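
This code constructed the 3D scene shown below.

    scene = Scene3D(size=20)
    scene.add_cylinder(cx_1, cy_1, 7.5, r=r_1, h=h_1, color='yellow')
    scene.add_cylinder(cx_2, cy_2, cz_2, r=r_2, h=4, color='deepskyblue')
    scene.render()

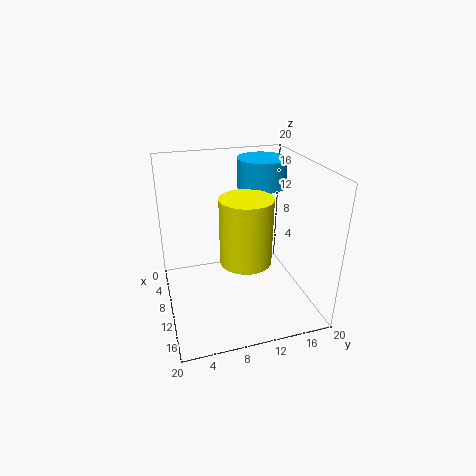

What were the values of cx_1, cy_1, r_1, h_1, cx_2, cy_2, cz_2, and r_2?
cx_1 = 12
cy_1 = 10.5
r_1 = 3.5
h_1 = 9
cx_2 = 6.5
cy_2 = 14.5
cz_2 = 16
r_2 = 3.5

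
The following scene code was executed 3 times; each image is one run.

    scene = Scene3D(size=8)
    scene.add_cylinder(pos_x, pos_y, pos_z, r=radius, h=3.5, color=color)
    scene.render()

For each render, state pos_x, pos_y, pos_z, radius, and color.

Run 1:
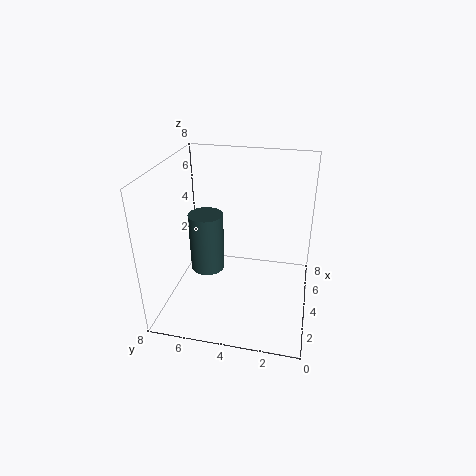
pos_x = 4.5; pos_y = 6; pos_z = 1.5; radius = 1; color = 'darkslategray'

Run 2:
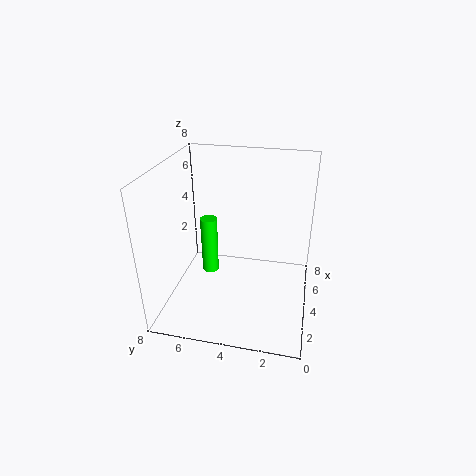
pos_x = 5; pos_y = 6; pos_z = 1; radius = 0.5; color = 'lime'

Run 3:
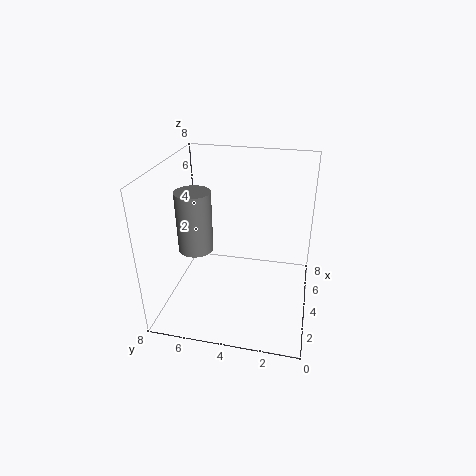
pos_x = 4; pos_y = 6.5; pos_z = 3; radius = 1; color = 'gray'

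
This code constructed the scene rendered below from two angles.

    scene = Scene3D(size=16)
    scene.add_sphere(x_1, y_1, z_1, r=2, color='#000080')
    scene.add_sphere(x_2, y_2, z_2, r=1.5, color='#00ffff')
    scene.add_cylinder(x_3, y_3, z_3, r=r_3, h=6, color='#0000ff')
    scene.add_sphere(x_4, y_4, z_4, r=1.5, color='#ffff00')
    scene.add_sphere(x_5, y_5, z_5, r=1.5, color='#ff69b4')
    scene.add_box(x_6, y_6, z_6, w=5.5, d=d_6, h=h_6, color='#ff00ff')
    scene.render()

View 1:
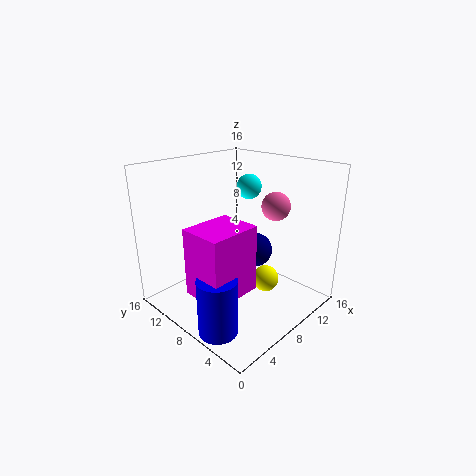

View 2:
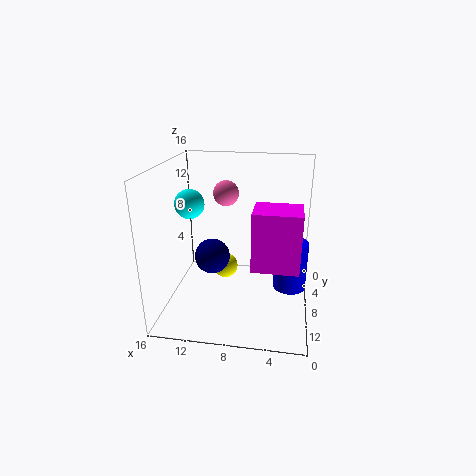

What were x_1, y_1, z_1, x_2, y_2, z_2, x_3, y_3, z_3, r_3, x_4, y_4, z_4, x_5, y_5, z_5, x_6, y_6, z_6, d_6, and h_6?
x_1 = 11; y_1 = 8; z_1 = 5.5; x_2 = 12.5; y_2 = 10.5; z_2 = 12.5; x_3 = 2; y_3 = 5; z_3 = 0.5; r_3 = 2; x_4 = 10; y_4 = 5.5; z_4 = 3; x_5 = 10; y_5 = 4.5; z_5 = 12; x_6 = 1; y_6 = 4; z_6 = 4; d_6 = 4.5; h_6 = 7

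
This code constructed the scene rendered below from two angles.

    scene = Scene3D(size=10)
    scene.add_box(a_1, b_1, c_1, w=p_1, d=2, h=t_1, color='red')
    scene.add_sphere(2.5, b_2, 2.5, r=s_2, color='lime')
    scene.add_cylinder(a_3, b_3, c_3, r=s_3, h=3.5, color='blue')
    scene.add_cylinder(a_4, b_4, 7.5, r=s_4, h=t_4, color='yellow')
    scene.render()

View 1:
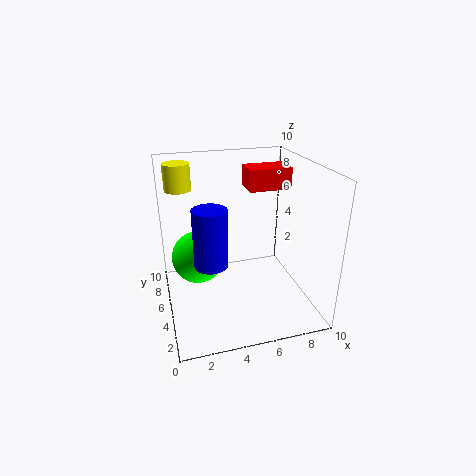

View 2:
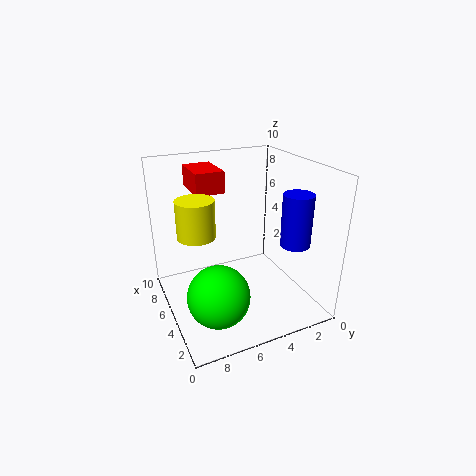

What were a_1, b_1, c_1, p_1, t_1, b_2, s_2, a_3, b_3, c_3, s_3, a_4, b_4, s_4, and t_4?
a_1 = 6
b_1 = 5.5
c_1 = 8
p_1 = 3
t_1 = 1.5
b_2 = 7.5
s_2 = 2
a_3 = 2.5
b_3 = 2
c_3 = 5
s_3 = 1
a_4 = 1.5
b_4 = 9
s_4 = 1
t_4 = 2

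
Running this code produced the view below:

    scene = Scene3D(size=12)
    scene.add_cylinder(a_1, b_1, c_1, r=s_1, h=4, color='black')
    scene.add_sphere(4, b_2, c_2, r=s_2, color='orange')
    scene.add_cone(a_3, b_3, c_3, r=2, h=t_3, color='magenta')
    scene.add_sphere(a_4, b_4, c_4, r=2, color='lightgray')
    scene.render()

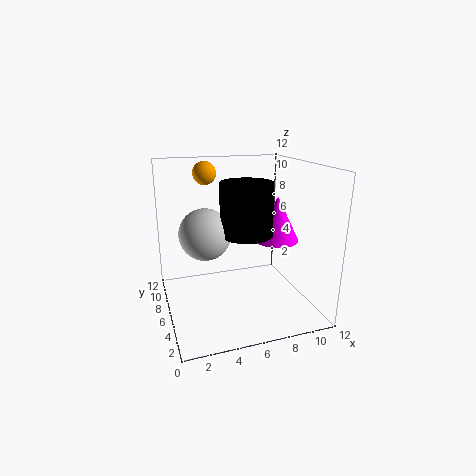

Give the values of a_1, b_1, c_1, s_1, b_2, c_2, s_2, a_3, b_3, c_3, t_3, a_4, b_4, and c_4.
a_1 = 6, b_1 = 4, c_1 = 7, s_1 = 2, b_2 = 9, c_2 = 11, s_2 = 1, a_3 = 10, b_3 = 7, c_3 = 5, t_3 = 4, a_4 = 3, b_4 = 5, c_4 = 7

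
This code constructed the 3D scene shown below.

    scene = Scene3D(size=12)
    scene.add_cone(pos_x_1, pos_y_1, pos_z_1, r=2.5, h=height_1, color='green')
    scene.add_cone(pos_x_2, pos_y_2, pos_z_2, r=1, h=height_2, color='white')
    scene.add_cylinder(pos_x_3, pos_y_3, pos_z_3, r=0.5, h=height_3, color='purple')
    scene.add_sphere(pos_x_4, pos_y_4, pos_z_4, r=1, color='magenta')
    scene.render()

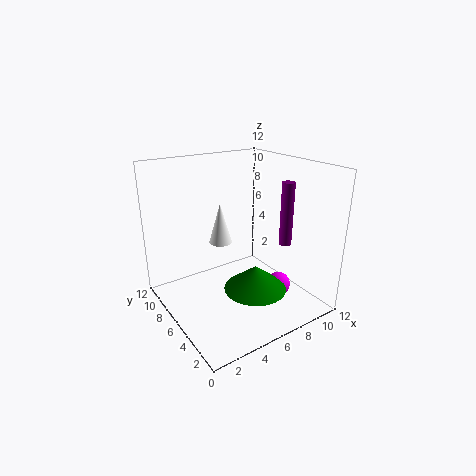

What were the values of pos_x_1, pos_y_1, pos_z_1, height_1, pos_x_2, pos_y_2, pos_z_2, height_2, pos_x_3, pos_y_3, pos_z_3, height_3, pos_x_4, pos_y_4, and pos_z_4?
pos_x_1 = 6
pos_y_1 = 3.5
pos_z_1 = 2.5
height_1 = 2
pos_x_2 = 5.5
pos_y_2 = 8
pos_z_2 = 5
height_2 = 3.5
pos_x_3 = 8.5
pos_y_3 = 3
pos_z_3 = 6
height_3 = 5
pos_x_4 = 8.5
pos_y_4 = 3.5
pos_z_4 = 2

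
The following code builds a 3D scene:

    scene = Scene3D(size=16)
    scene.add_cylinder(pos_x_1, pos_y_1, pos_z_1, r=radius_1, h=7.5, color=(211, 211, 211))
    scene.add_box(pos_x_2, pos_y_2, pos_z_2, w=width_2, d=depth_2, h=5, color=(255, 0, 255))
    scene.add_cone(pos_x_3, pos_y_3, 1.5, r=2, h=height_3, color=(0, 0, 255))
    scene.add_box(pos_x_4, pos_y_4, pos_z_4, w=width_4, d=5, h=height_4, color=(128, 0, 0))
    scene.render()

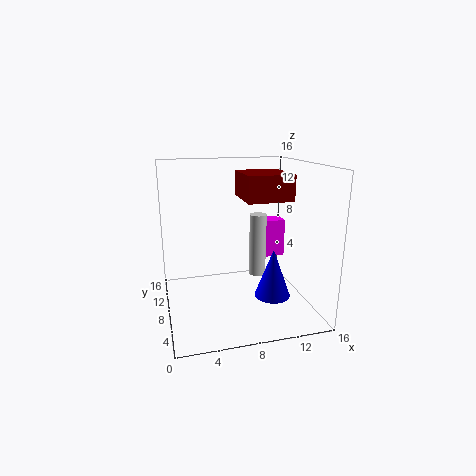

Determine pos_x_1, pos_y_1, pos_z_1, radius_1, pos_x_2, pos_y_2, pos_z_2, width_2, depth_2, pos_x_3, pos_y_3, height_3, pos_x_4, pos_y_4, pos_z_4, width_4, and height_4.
pos_x_1 = 11, pos_y_1 = 10, pos_z_1 = 2.5, radius_1 = 1, pos_x_2 = 13.5, pos_y_2 = 13.5, pos_z_2 = 3, width_2 = 2.5, depth_2 = 2.5, pos_x_3 = 11.5, pos_y_3 = 6, height_3 = 5.5, pos_x_4 = 7.5, pos_y_4 = 2.5, pos_z_4 = 13, width_4 = 4.5, height_4 = 2.5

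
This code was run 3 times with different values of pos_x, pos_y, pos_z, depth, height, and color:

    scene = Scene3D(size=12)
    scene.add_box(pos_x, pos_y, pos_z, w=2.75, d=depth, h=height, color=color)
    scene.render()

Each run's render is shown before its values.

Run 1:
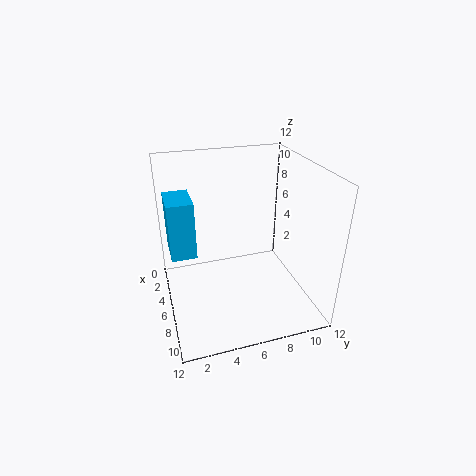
pos_x = 6.75
pos_y = 0.25
pos_z = 7
depth = 1.75
height = 4
color = 'deepskyblue'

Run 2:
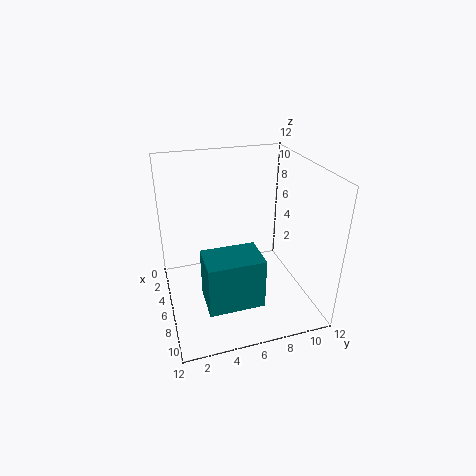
pos_x = 9
pos_y = 2.25
pos_z = 3.5
depth = 4
height = 3.75
color = 'teal'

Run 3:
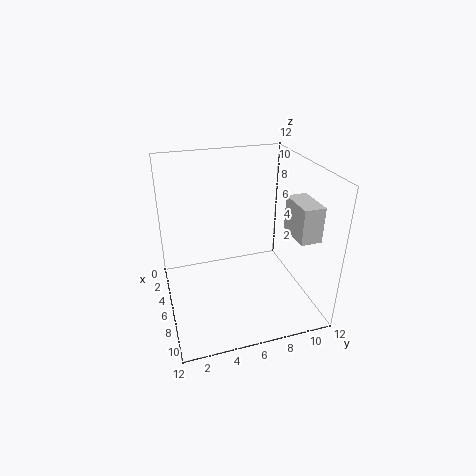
pos_x = 9.25
pos_y = 8.5
pos_z = 8.25
depth = 1.5
height = 2.5
color = 'lightgray'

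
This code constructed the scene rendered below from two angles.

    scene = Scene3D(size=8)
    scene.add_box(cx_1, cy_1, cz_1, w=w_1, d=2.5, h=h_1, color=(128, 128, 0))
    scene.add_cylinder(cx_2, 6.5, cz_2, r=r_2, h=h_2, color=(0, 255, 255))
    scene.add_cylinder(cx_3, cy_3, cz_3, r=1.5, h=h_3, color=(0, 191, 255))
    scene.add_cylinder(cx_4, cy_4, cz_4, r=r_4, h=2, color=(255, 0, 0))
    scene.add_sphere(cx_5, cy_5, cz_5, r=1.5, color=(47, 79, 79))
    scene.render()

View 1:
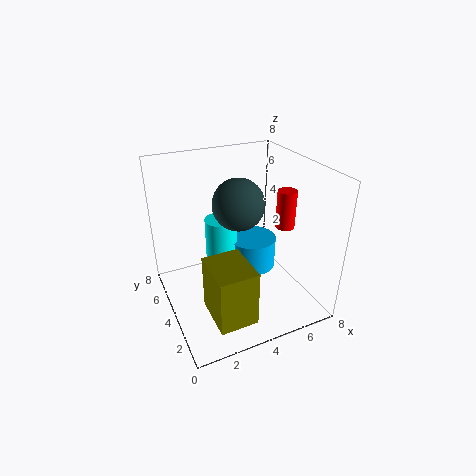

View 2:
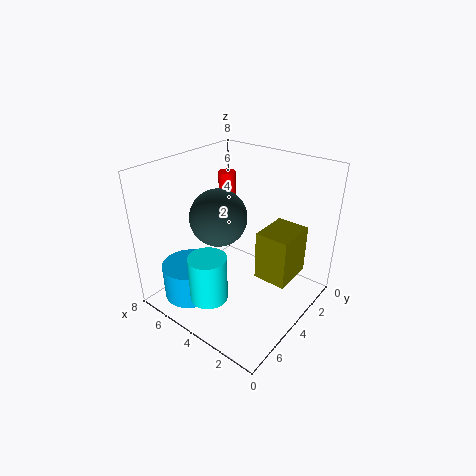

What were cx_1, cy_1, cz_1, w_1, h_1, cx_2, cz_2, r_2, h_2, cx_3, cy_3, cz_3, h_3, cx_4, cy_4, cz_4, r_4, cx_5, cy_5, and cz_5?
cx_1 = 1.5, cy_1 = 0.5, cz_1 = 1, w_1 = 2, h_1 = 3, cx_2 = 4, cz_2 = 1.5, r_2 = 1, h_2 = 2.5, cx_3 = 6, cy_3 = 6, cz_3 = 0.5, h_3 = 2, cx_4 = 6, cy_4 = 2.5, cz_4 = 5, r_4 = 0.5, cx_5 = 4.5, cy_5 = 5, cz_5 = 5.5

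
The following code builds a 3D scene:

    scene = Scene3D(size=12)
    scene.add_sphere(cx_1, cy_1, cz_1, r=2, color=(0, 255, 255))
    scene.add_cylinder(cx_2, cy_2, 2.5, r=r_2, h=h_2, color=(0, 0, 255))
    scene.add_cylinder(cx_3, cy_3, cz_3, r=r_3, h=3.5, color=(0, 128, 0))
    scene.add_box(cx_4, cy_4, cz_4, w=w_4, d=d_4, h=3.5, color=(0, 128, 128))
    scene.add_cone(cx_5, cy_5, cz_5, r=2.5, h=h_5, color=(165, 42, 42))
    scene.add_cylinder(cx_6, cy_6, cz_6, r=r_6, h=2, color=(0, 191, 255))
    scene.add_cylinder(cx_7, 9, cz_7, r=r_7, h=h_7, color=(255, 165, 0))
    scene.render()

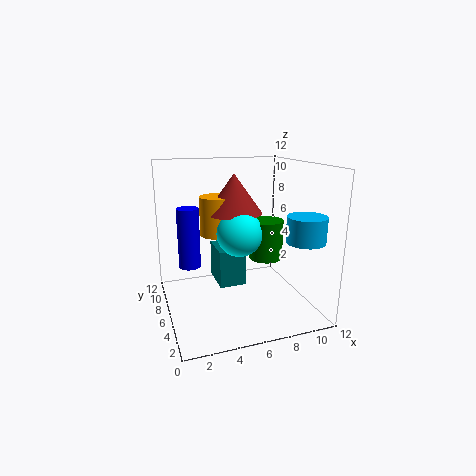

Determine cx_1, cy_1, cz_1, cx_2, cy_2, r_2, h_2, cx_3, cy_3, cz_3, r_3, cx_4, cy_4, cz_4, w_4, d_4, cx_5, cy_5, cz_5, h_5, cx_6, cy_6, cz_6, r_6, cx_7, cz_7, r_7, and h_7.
cx_1 = 6.5; cy_1 = 7; cz_1 = 6; cx_2 = 2.5; cy_2 = 9.5; r_2 = 1; h_2 = 5.5; cx_3 = 9; cy_3 = 7; cz_3 = 3.5; r_3 = 1.5; cx_4 = 5; cy_4 = 8; cz_4 = 0.5; w_4 = 2.5; d_4 = 3.5; cx_5 = 6.5; cy_5 = 8.5; cz_5 = 7.5; h_5 = 3.5; cx_6 = 10; cy_6 = 2; cz_6 = 6.5; r_6 = 1.5; cx_7 = 5; cz_7 = 5.5; r_7 = 1.5; h_7 = 3.5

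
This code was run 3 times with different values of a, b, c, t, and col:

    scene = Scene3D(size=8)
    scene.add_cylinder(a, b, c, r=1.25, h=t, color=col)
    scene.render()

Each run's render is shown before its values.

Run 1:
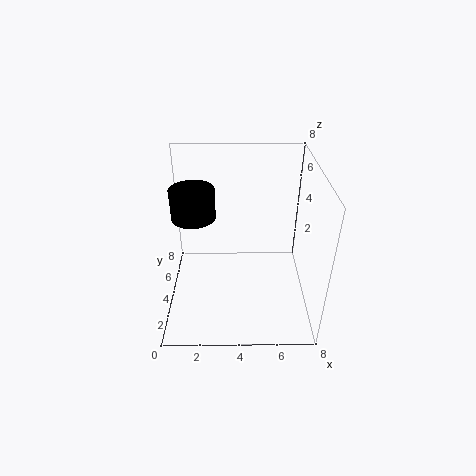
a = 1.5; b = 5; c = 4.75; t = 1.75; col = 'black'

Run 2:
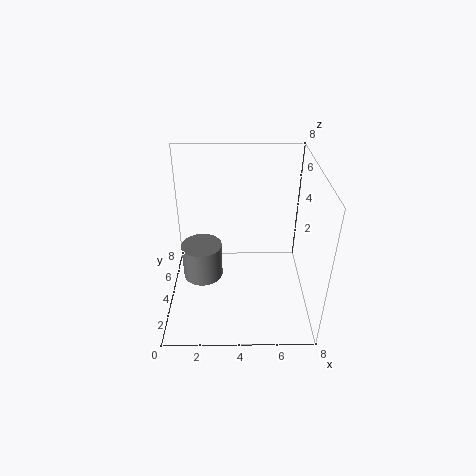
a = 1.75; b = 5.5; c = 0.25; t = 2.25; col = 'gray'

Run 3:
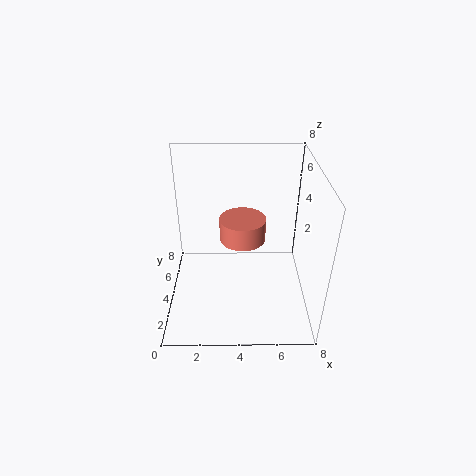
a = 4.25; b = 4; c = 4; t = 1.25; col = 'salmon'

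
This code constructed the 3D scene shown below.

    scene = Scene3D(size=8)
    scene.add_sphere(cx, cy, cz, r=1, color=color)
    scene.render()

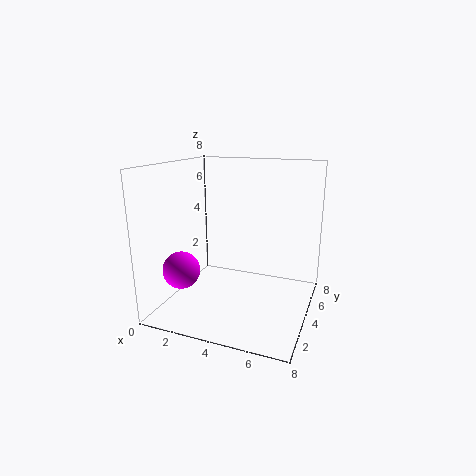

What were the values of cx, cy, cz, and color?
cx = 1.5
cy = 2
cz = 2.5
color = 'magenta'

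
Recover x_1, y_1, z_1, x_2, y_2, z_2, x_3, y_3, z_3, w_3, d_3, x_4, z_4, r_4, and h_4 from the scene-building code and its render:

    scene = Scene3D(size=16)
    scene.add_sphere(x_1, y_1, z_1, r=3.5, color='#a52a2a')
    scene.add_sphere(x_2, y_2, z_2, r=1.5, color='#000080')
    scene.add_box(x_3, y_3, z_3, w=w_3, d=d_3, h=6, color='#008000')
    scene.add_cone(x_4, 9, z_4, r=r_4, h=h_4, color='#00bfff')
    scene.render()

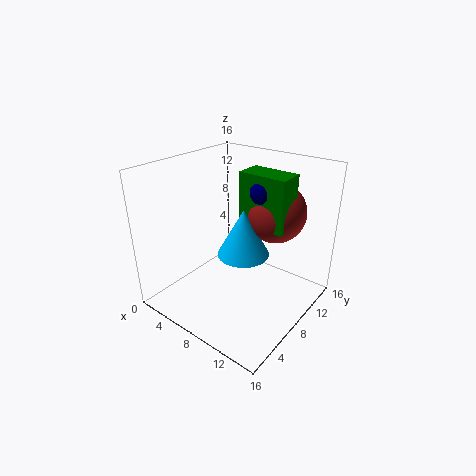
x_1 = 10; y_1 = 12.5; z_1 = 10; x_2 = 9.5; y_2 = 10.5; z_2 = 13; x_3 = 7; y_3 = 9.5; z_3 = 9; w_3 = 5.5; d_3 = 3; x_4 = 8; z_4 = 5.5; r_4 = 3; h_4 = 5.5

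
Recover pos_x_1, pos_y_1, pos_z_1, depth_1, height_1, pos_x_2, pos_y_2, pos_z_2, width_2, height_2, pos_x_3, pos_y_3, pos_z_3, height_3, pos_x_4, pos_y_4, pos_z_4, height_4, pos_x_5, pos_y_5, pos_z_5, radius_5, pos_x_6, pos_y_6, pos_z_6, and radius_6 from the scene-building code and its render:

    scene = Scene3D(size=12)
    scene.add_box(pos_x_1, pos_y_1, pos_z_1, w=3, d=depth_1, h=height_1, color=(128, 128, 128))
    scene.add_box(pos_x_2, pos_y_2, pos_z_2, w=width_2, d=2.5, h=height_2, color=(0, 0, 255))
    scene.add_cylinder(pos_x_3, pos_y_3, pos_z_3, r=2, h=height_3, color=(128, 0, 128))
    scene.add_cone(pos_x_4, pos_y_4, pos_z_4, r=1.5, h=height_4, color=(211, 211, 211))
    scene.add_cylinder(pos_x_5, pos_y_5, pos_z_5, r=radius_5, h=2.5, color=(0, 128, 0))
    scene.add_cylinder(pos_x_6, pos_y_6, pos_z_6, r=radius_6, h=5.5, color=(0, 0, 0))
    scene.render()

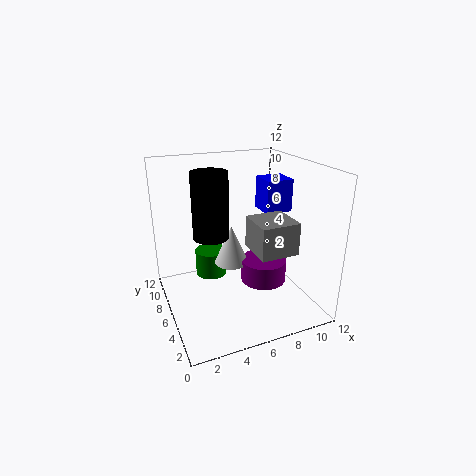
pos_x_1 = 6, pos_y_1 = 1.5, pos_z_1 = 6, depth_1 = 3, height_1 = 2.5, pos_x_2 = 9.5, pos_y_2 = 7.5, pos_z_2 = 7, width_2 = 2.5, height_2 = 3, pos_x_3 = 8.5, pos_y_3 = 6, pos_z_3 = 1.5, height_3 = 2, pos_x_4 = 6, pos_y_4 = 7.5, pos_z_4 = 3, height_4 = 3.5, pos_x_5 = 5, pos_y_5 = 10.5, pos_z_5 = 0.5, radius_5 = 1.5, pos_x_6 = 4, pos_y_6 = 7, pos_z_6 = 6, radius_6 = 1.5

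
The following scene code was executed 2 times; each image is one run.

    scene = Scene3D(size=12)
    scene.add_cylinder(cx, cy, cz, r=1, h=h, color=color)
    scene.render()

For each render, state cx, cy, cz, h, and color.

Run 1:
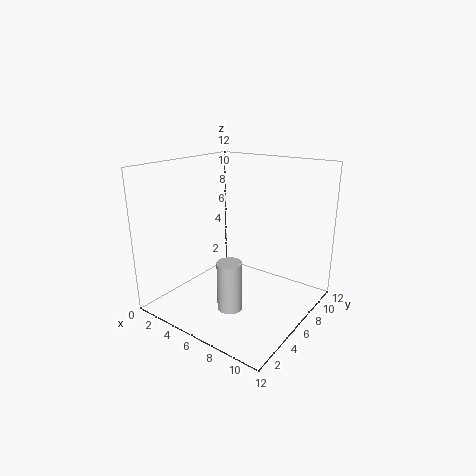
cx = 7; cy = 3.5; cz = 1; h = 4; color = 'lightgray'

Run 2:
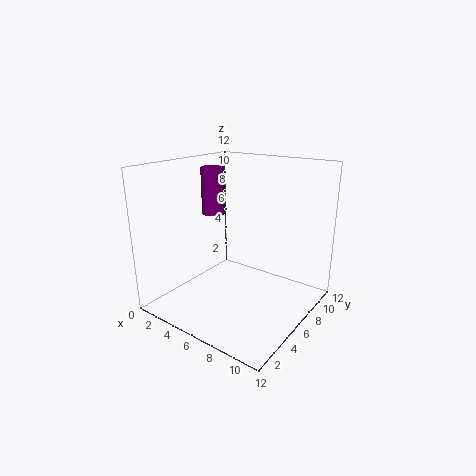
cx = 3; cy = 6.5; cz = 7.5; h = 4; color = 'purple'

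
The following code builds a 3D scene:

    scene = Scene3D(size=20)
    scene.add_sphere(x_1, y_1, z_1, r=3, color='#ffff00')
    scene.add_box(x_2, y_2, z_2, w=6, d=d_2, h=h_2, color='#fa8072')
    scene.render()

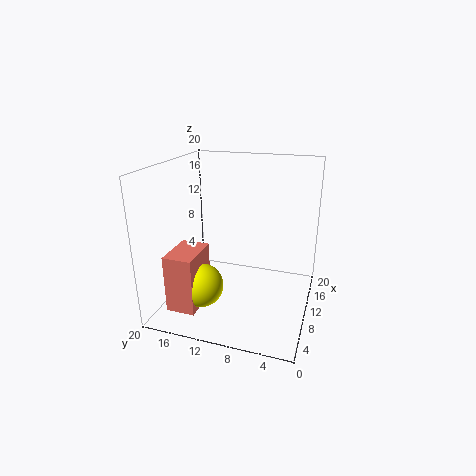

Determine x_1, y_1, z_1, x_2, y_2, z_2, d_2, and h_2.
x_1 = 6; y_1 = 14; z_1 = 4; x_2 = 3; y_2 = 14; z_2 = 1; d_2 = 4; h_2 = 8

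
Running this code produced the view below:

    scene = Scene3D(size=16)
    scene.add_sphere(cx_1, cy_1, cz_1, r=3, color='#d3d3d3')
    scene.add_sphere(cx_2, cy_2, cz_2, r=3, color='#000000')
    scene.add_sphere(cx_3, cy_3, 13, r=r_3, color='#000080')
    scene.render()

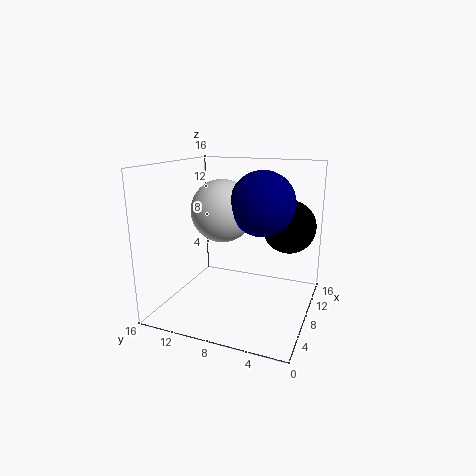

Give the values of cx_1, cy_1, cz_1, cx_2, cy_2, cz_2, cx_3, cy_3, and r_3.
cx_1 = 4, cy_1 = 8, cz_1 = 12, cx_2 = 11, cy_2 = 3, cz_2 = 9, cx_3 = 4, cy_3 = 4, r_3 = 3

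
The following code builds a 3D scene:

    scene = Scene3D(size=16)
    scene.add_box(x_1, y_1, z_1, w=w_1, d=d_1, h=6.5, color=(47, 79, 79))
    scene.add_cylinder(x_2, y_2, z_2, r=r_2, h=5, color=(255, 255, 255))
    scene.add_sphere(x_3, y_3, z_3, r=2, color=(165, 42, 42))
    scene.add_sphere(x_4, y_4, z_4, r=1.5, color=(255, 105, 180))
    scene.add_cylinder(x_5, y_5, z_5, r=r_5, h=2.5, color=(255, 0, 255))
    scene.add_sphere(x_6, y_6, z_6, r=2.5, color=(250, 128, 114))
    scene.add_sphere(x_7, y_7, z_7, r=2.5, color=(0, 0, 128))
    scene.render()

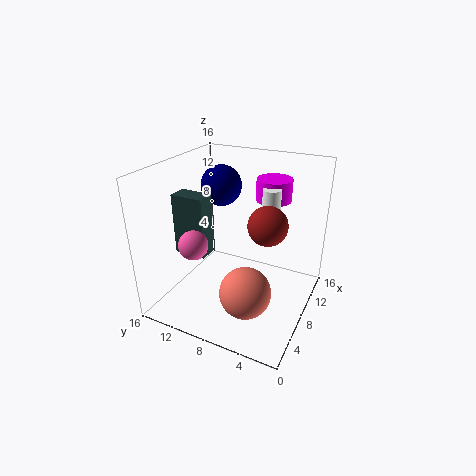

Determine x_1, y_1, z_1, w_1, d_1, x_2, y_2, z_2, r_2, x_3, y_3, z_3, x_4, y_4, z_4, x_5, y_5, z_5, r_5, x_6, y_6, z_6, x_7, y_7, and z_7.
x_1 = 4; y_1 = 10; z_1 = 7; w_1 = 2; d_1 = 3.5; x_2 = 10; y_2 = 5; z_2 = 8.5; r_2 = 1; x_3 = 6.5; y_3 = 4; z_3 = 11; x_4 = 3; y_4 = 10.5; z_4 = 9; x_5 = 12; y_5 = 5.5; z_5 = 11.5; r_5 = 2; x_6 = 2.5; y_6 = 4.5; z_6 = 5.5; x_7 = 12.5; y_7 = 12.5; z_7 = 12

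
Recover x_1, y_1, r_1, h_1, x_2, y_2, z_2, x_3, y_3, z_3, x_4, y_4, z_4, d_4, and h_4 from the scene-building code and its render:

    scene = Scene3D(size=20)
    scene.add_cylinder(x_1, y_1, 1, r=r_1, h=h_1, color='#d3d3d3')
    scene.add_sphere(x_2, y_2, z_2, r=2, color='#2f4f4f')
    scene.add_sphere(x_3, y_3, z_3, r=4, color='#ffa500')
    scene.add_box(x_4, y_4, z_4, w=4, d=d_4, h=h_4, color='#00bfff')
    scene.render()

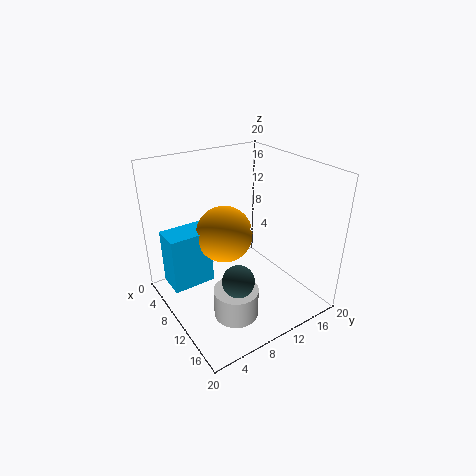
x_1 = 14; y_1 = 7; r_1 = 3; h_1 = 4; x_2 = 16; y_2 = 6; z_2 = 8; x_3 = 8; y_3 = 9; z_3 = 10; x_4 = 4; y_4 = 1; z_4 = 3; d_4 = 6; h_4 = 8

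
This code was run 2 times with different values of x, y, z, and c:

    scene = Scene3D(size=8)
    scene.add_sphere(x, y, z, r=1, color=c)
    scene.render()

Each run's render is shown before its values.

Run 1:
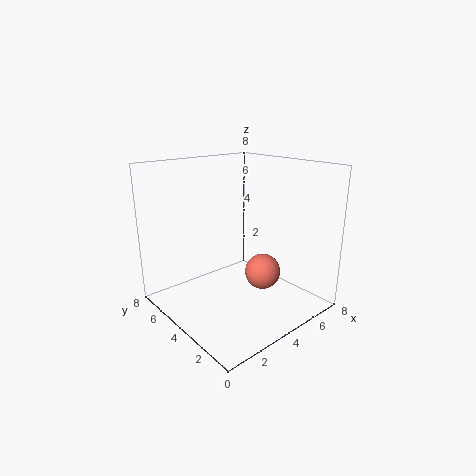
x = 5; y = 3; z = 2; c = 'salmon'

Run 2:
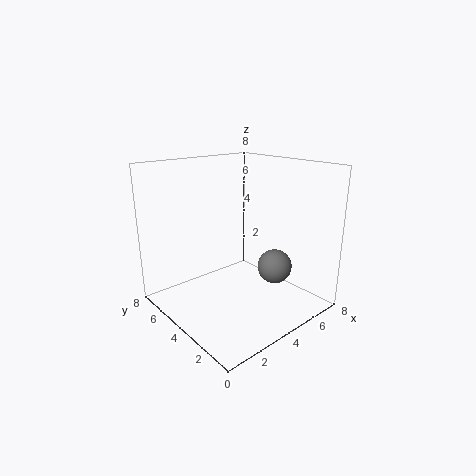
x = 6; y = 3; z = 2; c = 'gray'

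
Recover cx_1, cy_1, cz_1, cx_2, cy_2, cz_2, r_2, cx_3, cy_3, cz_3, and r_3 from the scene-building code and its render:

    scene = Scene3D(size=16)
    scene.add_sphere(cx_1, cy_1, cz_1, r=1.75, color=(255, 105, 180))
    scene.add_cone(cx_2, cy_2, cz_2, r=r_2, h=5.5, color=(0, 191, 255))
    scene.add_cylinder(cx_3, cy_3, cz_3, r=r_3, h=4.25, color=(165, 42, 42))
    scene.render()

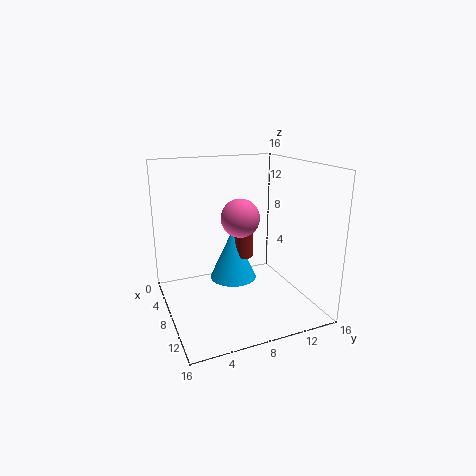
cx_1 = 13.25, cy_1 = 6, cz_1 = 12, cx_2 = 9, cy_2 = 7, cz_2 = 4, r_2 = 2.5, cx_3 = 9.5, cy_3 = 8, cz_3 = 6.5, r_3 = 1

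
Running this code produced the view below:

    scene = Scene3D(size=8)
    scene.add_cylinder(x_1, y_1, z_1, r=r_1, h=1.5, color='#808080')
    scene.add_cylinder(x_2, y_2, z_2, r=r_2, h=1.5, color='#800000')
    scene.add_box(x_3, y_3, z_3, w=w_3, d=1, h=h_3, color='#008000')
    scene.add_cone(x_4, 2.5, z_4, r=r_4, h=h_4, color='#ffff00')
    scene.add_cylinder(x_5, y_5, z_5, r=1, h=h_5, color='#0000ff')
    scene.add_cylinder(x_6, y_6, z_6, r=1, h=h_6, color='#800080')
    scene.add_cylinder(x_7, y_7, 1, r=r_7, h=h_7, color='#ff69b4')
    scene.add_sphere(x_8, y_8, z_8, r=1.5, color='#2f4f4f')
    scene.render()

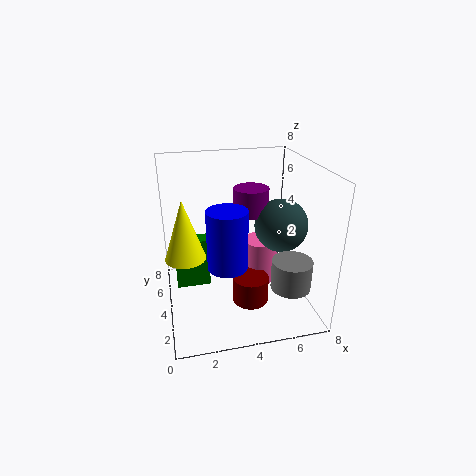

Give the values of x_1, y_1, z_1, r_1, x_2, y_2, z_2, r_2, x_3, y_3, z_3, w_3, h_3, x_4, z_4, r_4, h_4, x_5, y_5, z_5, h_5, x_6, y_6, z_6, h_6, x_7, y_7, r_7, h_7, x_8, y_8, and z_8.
x_1 = 6
y_1 = 1
z_1 = 2.5
r_1 = 1
x_2 = 4.5
y_2 = 3
z_2 = 0.5
r_2 = 1
x_3 = 0.5
y_3 = 5
z_3 = 0.5
w_3 = 2
h_3 = 3
x_4 = 1
z_4 = 4
r_4 = 1
h_4 = 3
x_5 = 3
y_5 = 2
z_5 = 3.5
h_5 = 3
x_6 = 5
y_6 = 5
z_6 = 5
h_6 = 1.5
x_7 = 5.5
y_7 = 4.5
r_7 = 1
h_7 = 2.5
x_8 = 6.5
y_8 = 4
z_8 = 4.5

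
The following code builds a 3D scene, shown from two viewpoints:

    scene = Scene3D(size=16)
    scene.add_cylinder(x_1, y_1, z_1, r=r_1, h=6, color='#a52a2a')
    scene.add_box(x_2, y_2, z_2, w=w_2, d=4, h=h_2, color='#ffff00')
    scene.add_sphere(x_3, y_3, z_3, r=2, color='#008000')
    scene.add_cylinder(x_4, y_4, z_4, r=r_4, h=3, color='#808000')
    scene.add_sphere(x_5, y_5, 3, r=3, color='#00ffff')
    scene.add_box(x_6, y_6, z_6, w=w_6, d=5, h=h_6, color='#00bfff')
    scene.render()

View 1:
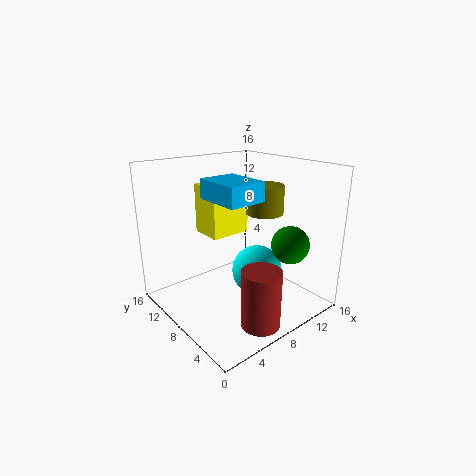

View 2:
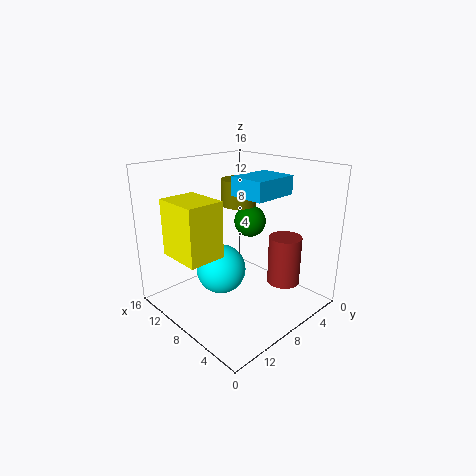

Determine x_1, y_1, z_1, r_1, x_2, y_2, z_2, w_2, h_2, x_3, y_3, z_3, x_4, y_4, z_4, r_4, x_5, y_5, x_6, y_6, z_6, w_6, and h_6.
x_1 = 6
y_1 = 2
z_1 = 1
r_1 = 2
x_2 = 7
y_2 = 11
z_2 = 7
w_2 = 5
h_2 = 6
x_3 = 11
y_3 = 3
z_3 = 8
x_4 = 10
y_4 = 6
z_4 = 11
r_4 = 2
x_5 = 11
y_5 = 8
x_6 = 4
y_6 = 4
z_6 = 13
w_6 = 4
h_6 = 2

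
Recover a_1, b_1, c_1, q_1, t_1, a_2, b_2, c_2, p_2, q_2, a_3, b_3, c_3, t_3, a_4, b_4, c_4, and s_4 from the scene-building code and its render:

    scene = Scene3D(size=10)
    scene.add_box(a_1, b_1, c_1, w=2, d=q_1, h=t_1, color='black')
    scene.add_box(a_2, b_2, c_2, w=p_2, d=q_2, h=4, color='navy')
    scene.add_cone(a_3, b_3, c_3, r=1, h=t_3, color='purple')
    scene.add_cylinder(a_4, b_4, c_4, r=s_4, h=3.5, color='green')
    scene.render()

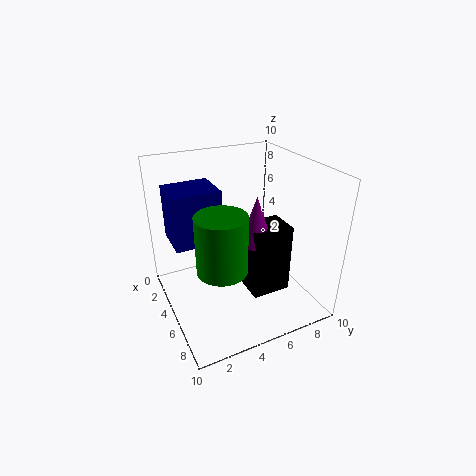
a_1 = 6.5; b_1 = 4.5; c_1 = 2.5; q_1 = 2.5; t_1 = 4.5; a_2 = 0.5; b_2 = 1; c_2 = 4; p_2 = 3; q_2 = 3.5; a_3 = 7.5; b_3 = 5; c_3 = 6; t_3 = 3; a_4 = 8; b_4 = 2.5; c_4 = 5; s_4 = 1.5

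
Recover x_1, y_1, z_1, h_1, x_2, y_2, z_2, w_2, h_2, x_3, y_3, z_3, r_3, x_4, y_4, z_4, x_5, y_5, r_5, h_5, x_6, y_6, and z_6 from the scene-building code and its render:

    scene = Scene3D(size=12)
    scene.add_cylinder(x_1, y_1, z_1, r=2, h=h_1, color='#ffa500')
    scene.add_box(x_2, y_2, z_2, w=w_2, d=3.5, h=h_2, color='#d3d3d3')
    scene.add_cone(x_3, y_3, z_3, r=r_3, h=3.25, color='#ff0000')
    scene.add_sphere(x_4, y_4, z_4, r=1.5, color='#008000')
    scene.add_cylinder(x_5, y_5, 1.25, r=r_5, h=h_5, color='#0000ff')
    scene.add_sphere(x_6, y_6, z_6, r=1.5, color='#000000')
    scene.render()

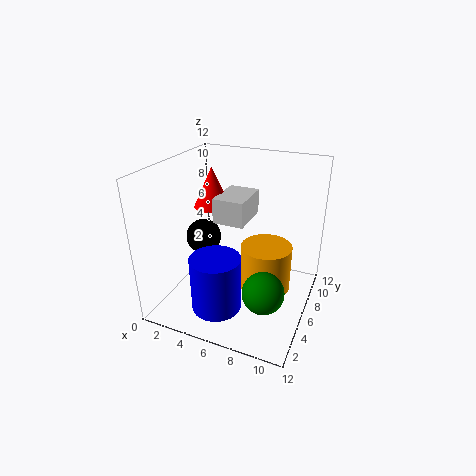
x_1 = 8.75; y_1 = 5.25; z_1 = 2.5; h_1 = 3.75; x_2 = 4.5; y_2 = 4.5; z_2 = 7.75; w_2 = 2.5; h_2 = 2; x_3 = 3.75; y_3 = 6; z_3 = 8.5; r_3 = 1.5; x_4 = 9.75; y_4 = 1.75; z_4 = 4.5; x_5 = 5.5; y_5 = 2.75; r_5 = 2; h_5 = 4.5; x_6 = 2.75; y_6 = 6; z_6 = 5.5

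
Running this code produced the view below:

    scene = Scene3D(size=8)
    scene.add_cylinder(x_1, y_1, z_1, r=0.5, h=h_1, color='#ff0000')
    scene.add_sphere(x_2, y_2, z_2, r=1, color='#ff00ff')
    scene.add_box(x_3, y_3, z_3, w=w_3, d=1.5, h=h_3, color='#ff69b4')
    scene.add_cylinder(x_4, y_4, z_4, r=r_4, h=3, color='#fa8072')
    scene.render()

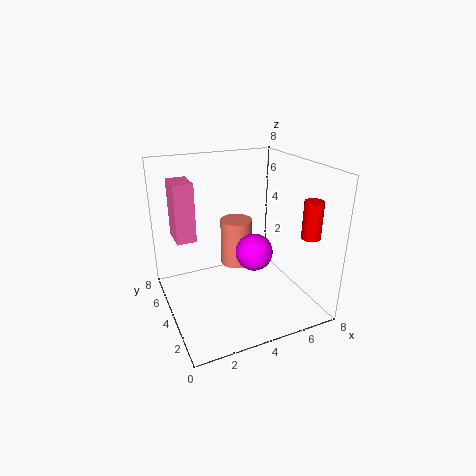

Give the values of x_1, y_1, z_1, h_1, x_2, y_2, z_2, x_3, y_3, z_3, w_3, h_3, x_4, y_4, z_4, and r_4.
x_1 = 7, y_1 = 1.5, z_1 = 4.5, h_1 = 2, x_2 = 4.5, y_2 = 3, z_2 = 3.5, x_3 = 0.5, y_3 = 3.5, z_3 = 4.5, w_3 = 1, h_3 = 3, x_4 = 5, y_4 = 6.5, z_4 = 1, r_4 = 1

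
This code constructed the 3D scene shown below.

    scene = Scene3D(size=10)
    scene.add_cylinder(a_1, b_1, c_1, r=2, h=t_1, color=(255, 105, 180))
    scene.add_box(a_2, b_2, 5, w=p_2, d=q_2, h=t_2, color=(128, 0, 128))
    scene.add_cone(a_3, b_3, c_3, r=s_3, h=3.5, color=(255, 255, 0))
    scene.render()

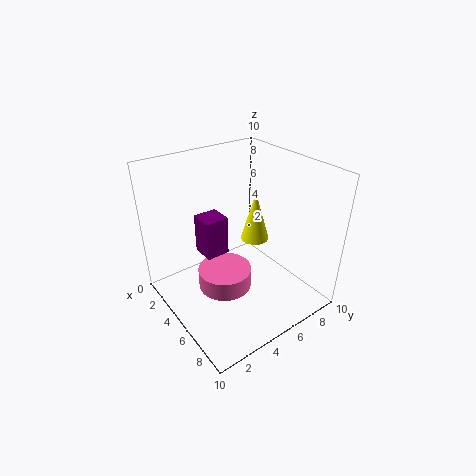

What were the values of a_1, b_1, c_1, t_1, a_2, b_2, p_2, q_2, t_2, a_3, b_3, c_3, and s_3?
a_1 = 4; b_1 = 4.5; c_1 = 0.5; t_1 = 1.5; a_2 = 4.5; b_2 = 2; p_2 = 1.5; q_2 = 1.5; t_2 = 2.5; a_3 = 5; b_3 = 6.5; c_3 = 4.5; s_3 = 1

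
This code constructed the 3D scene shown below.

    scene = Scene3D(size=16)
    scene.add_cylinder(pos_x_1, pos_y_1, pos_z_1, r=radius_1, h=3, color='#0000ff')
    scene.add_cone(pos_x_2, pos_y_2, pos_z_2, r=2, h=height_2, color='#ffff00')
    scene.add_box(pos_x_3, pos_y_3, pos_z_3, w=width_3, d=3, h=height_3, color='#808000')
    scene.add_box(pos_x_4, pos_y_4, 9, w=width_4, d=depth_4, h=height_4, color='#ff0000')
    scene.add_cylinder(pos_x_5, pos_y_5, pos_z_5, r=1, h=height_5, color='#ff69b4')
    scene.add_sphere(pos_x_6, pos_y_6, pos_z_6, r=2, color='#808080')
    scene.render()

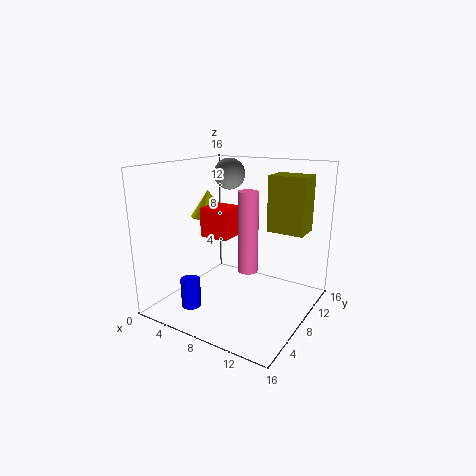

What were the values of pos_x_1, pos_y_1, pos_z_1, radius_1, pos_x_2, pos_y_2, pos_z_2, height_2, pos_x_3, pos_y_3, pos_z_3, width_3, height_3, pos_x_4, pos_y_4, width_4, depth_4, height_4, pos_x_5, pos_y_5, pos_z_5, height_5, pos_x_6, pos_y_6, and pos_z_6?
pos_x_1 = 6
pos_y_1 = 2
pos_z_1 = 2
radius_1 = 1
pos_x_2 = 4
pos_y_2 = 8
pos_z_2 = 10
height_2 = 3
pos_x_3 = 11
pos_y_3 = 9
pos_z_3 = 9
width_3 = 4
height_3 = 6
pos_x_4 = 6
pos_y_4 = 4
width_4 = 3
depth_4 = 3
height_4 = 3
pos_x_5 = 11
pos_y_5 = 5
pos_z_5 = 6
height_5 = 8
pos_x_6 = 3
pos_y_6 = 14
pos_z_6 = 14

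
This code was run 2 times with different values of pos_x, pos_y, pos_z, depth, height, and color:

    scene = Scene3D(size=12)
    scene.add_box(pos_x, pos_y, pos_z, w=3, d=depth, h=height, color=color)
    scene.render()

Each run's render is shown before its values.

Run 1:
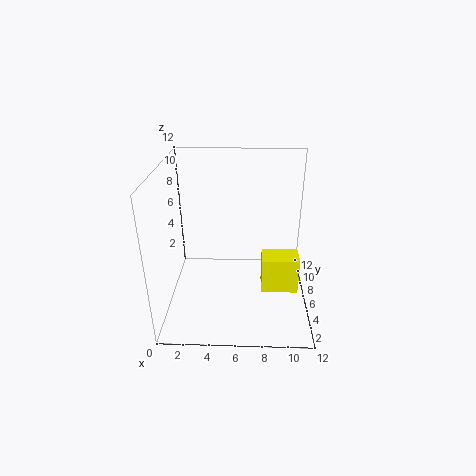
pos_x = 8, pos_y = 4, pos_z = 2, depth = 2, height = 3, color = 'yellow'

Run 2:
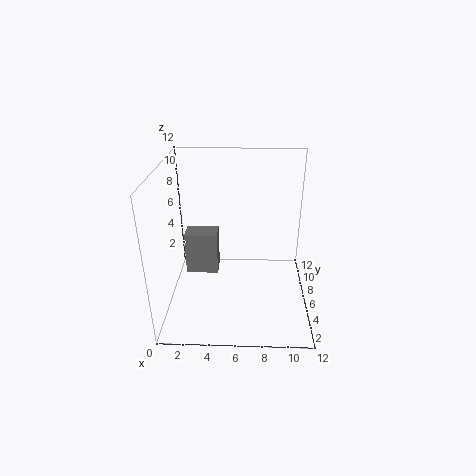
pos_x = 1, pos_y = 8, pos_z = 1, depth = 2, height = 4, color = 'gray'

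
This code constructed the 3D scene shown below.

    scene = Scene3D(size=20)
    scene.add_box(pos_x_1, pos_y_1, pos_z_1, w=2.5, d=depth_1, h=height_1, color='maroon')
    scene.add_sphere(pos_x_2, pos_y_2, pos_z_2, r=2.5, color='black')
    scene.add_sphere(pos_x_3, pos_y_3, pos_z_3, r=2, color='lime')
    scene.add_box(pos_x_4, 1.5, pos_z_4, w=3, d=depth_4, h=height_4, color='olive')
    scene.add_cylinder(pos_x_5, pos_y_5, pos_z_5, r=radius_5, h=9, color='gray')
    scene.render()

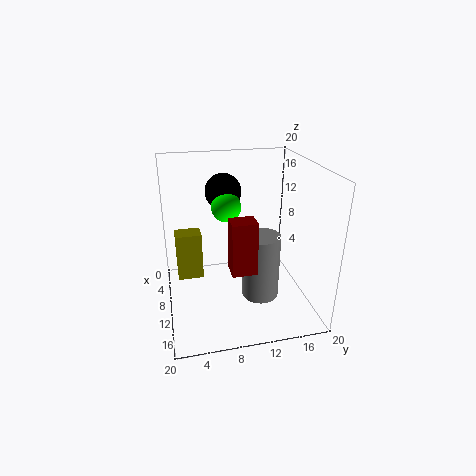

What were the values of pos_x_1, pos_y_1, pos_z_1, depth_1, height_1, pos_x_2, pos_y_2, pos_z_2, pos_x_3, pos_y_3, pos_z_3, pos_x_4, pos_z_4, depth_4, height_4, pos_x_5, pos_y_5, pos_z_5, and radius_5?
pos_x_1 = 15.5; pos_y_1 = 7.5; pos_z_1 = 9; depth_1 = 3; height_1 = 6.5; pos_x_2 = 7.5; pos_y_2 = 8.5; pos_z_2 = 16; pos_x_3 = 9.5; pos_y_3 = 8.5; pos_z_3 = 14.5; pos_x_4 = 2; pos_z_4 = 1; depth_4 = 4; height_4 = 7.5; pos_x_5 = 13; pos_y_5 = 12.5; pos_z_5 = 2.5; radius_5 = 2.5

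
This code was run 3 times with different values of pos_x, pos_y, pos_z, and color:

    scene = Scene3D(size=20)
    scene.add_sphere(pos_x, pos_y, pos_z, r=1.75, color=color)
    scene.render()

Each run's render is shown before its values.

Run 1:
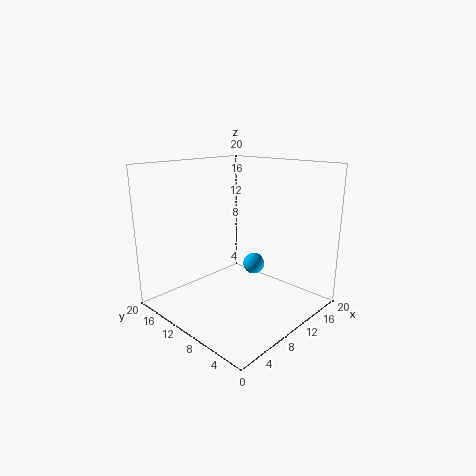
pos_x = 17.25, pos_y = 13.25, pos_z = 3, color = 'deepskyblue'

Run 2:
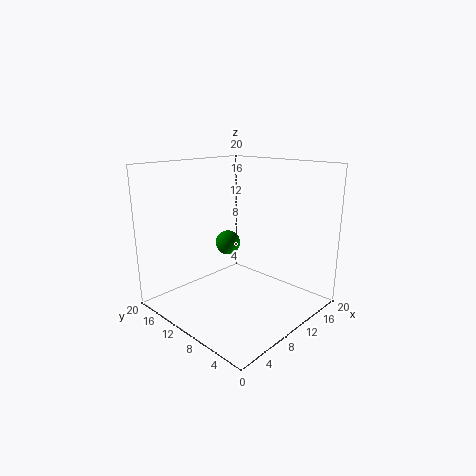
pos_x = 10.25, pos_y = 12.25, pos_z = 8.75, color = 'green'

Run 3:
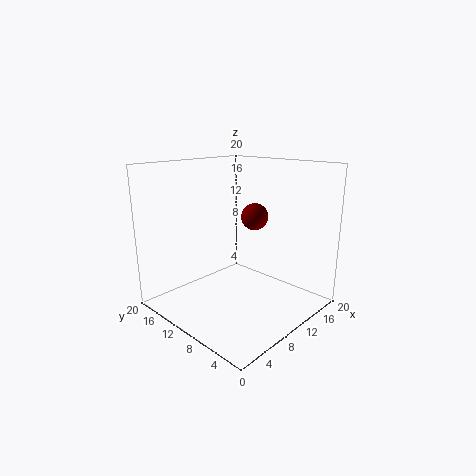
pos_x = 10.25, pos_y = 7.25, pos_z = 13.5, color = 'maroon'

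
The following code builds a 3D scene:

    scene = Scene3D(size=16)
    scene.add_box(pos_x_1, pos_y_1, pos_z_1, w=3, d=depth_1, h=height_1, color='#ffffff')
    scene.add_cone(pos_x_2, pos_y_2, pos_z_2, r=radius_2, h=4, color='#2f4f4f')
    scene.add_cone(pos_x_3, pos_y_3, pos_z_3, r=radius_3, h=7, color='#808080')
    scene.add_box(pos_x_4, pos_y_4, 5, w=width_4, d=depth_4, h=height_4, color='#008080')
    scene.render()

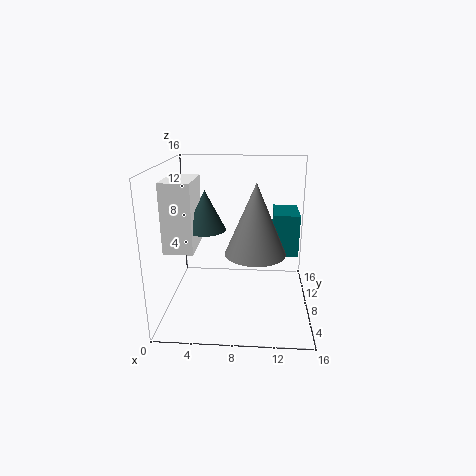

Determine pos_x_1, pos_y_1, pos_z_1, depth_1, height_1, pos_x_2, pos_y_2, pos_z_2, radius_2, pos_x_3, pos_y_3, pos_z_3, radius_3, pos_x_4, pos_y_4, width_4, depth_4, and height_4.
pos_x_1 = 1; pos_y_1 = 3; pos_z_1 = 8; depth_1 = 5; height_1 = 7; pos_x_2 = 5; pos_y_2 = 5; pos_z_2 = 10; radius_2 = 2; pos_x_3 = 10; pos_y_3 = 4; pos_z_3 = 8; radius_3 = 3; pos_x_4 = 12; pos_y_4 = 10; width_4 = 3; depth_4 = 5; height_4 = 5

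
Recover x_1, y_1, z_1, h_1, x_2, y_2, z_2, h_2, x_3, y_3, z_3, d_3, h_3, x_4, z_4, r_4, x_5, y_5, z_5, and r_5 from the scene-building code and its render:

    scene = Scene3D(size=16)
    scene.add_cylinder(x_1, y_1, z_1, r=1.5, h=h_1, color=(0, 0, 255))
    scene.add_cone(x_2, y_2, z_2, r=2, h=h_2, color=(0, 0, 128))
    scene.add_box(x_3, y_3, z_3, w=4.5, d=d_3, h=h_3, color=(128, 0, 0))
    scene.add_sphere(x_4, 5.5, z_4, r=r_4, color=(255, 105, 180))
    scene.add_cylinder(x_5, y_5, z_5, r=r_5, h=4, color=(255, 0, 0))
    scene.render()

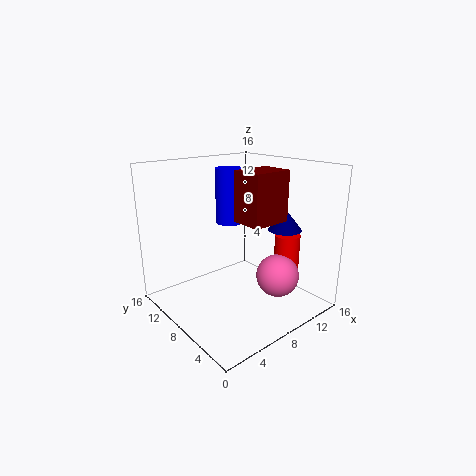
x_1 = 8, y_1 = 9.5, z_1 = 9.5, h_1 = 6, x_2 = 14, y_2 = 6.5, z_2 = 8, h_2 = 2.5, x_3 = 7.5, y_3 = 4.5, z_3 = 10, d_3 = 3.5, h_3 = 5.5, x_4 = 12, z_4 = 3, r_4 = 2.5, x_5 = 14, y_5 = 6, z_5 = 3.5, r_5 = 1.5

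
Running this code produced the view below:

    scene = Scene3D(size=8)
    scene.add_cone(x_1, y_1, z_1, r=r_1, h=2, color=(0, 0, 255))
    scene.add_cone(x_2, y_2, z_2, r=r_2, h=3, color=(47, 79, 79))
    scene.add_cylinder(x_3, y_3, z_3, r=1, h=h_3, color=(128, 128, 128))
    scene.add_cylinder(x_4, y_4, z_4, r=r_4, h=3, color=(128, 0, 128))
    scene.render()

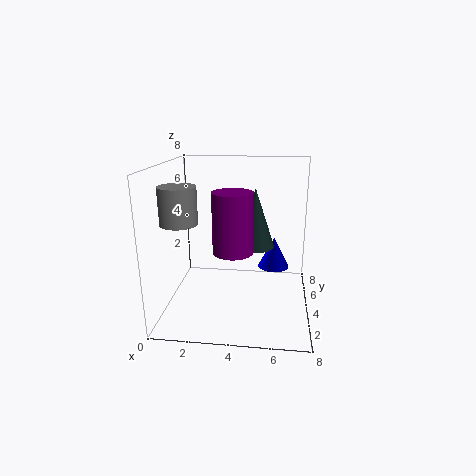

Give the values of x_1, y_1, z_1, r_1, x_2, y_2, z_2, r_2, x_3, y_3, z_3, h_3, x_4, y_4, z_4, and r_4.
x_1 = 6
y_1 = 7
z_1 = 1
r_1 = 1
x_2 = 5
y_2 = 3
z_2 = 4
r_2 = 1
x_3 = 1
y_3 = 3
z_3 = 5
h_3 = 2
x_4 = 4
y_4 = 2
z_4 = 4
r_4 = 1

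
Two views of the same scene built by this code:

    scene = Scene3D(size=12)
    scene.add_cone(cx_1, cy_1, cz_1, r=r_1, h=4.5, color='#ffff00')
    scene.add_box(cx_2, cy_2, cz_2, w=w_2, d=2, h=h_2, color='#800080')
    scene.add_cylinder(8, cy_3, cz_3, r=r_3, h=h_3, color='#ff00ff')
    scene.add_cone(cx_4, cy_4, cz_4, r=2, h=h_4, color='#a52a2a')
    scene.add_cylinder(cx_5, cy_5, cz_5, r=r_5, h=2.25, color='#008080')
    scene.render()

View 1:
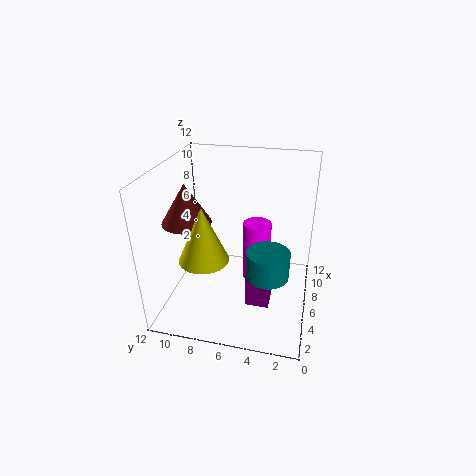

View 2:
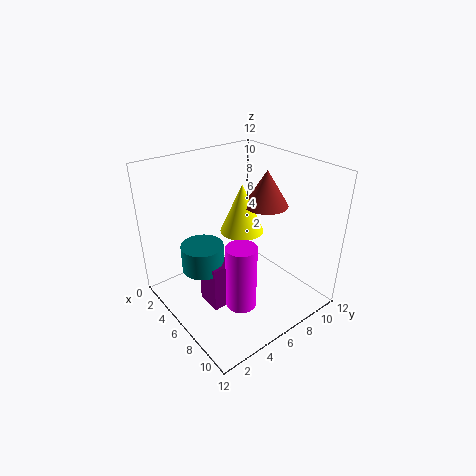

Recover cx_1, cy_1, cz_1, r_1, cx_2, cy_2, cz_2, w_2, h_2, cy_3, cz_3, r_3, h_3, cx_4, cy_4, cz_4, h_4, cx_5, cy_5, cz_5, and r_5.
cx_1 = 3.75, cy_1 = 8.25, cz_1 = 5, r_1 = 2, cx_2 = 4.5, cy_2 = 3, cz_2 = 0.25, w_2 = 2.25, h_2 = 4, cy_3 = 4.75, cz_3 = 1, r_3 = 1.25, h_3 = 5.5, cx_4 = 5, cy_4 = 10, cz_4 = 7.5, h_4 = 3.25, cx_5 = 4.75, cy_5 = 3.25, cz_5 = 3.5, r_5 = 1.75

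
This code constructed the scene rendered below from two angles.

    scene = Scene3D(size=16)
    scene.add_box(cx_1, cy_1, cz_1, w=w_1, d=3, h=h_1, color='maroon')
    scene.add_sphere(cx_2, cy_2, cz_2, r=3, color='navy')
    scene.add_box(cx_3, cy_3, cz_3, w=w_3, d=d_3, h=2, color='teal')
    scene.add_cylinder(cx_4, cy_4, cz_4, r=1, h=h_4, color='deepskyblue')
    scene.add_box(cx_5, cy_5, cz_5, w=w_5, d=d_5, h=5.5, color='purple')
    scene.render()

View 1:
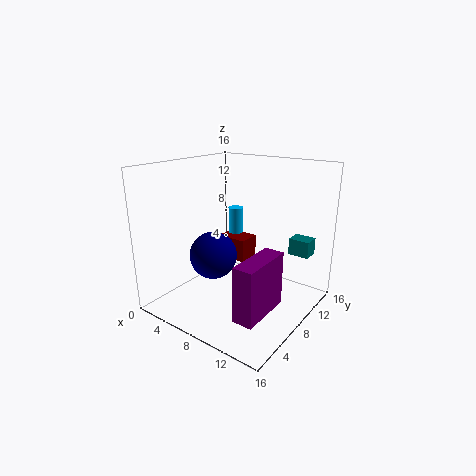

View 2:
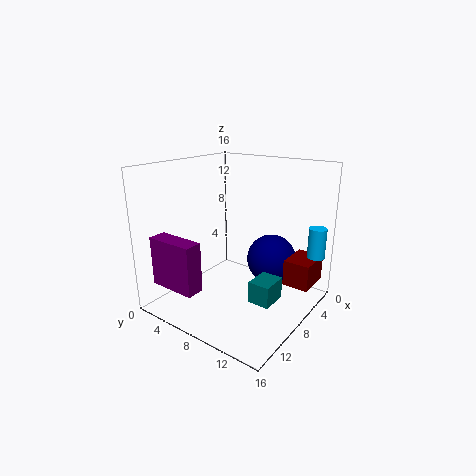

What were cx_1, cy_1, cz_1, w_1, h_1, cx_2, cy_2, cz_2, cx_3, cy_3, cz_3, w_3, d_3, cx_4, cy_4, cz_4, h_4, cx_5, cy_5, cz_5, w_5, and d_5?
cx_1 = 1.5
cy_1 = 12.5
cz_1 = 2.5
w_1 = 4
h_1 = 3
cx_2 = 3
cy_2 = 9.5
cz_2 = 4
cx_3 = 11.5
cy_3 = 13.5
cz_3 = 5
w_3 = 2.5
d_3 = 2
cx_4 = 2.5
cy_4 = 15
cz_4 = 5.5
h_4 = 3.5
cx_5 = 12.5
cy_5 = 1
cz_5 = 3
w_5 = 2
d_5 = 5.5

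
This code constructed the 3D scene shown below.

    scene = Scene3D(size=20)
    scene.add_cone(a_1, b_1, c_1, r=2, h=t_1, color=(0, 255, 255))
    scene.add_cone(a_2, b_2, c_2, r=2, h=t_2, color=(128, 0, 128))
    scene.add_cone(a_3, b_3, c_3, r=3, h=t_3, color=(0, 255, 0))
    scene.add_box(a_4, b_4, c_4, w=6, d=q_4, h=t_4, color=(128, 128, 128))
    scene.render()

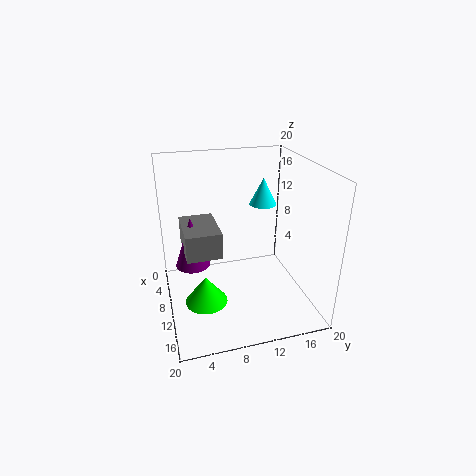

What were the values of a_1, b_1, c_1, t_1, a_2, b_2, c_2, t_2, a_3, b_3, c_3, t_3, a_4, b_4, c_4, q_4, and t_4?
a_1 = 6, b_1 = 15, c_1 = 13, t_1 = 4, a_2 = 15, b_2 = 3, c_2 = 10, t_2 = 6, a_3 = 11, b_3 = 5, c_3 = 1, t_3 = 4, a_4 = 12, b_4 = 2, c_4 = 12, q_4 = 4, t_4 = 3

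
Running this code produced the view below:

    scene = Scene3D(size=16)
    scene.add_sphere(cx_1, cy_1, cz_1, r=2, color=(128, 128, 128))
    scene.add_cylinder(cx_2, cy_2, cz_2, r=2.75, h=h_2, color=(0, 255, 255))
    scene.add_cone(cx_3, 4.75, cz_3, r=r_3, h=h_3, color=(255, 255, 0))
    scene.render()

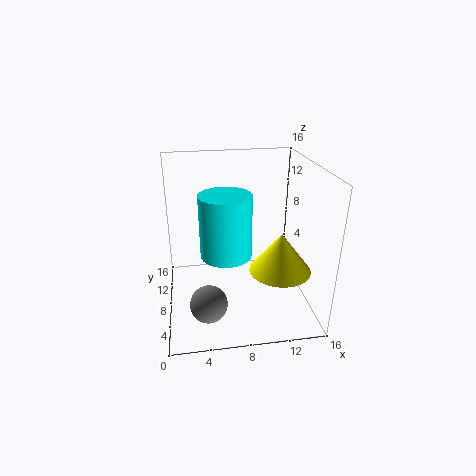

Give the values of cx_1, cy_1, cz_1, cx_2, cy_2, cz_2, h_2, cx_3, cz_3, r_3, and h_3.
cx_1 = 4.25, cy_1 = 4.25, cz_1 = 2.25, cx_2 = 6.5, cy_2 = 6.75, cz_2 = 6.75, h_2 = 6.75, cx_3 = 12, cz_3 = 5.5, r_3 = 3.25, h_3 = 4.25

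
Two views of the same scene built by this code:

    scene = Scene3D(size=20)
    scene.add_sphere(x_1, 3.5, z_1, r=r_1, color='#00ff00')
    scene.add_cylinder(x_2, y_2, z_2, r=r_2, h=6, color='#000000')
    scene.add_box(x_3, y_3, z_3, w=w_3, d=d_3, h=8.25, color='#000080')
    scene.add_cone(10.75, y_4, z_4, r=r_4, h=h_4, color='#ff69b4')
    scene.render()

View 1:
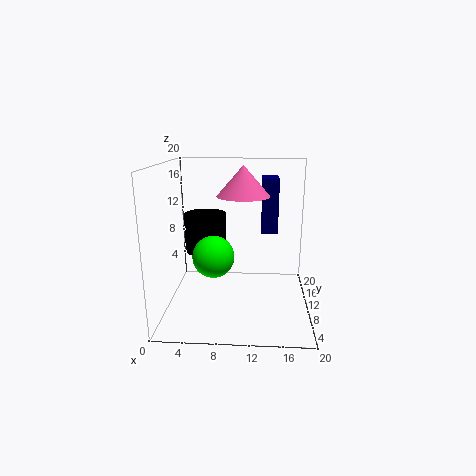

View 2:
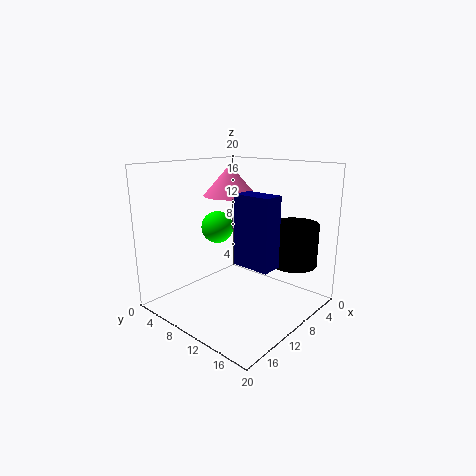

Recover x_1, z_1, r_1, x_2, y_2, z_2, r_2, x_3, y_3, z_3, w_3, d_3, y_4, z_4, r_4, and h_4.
x_1 = 7.5, z_1 = 9.75, r_1 = 2.5, x_2 = 4.5, y_2 = 15.75, z_2 = 6, r_2 = 3.25, x_3 = 13.25, y_3 = 14.5, z_3 = 9.25, w_3 = 2.5, d_3 = 4.5, y_4 = 9.25, z_4 = 16, r_4 = 3.5, h_4 = 4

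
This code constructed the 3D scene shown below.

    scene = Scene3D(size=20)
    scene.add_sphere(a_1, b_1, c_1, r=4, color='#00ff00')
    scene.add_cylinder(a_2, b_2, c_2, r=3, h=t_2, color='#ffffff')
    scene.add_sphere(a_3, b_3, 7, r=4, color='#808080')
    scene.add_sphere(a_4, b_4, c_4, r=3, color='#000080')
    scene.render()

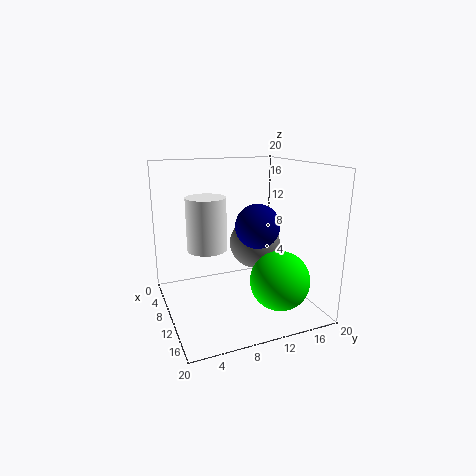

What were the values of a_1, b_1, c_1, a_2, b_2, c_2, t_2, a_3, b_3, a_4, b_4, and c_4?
a_1 = 15
b_1 = 14
c_1 = 5
a_2 = 5
b_2 = 7
c_2 = 7
t_2 = 8
a_3 = 5
b_3 = 15
a_4 = 12
b_4 = 12
c_4 = 12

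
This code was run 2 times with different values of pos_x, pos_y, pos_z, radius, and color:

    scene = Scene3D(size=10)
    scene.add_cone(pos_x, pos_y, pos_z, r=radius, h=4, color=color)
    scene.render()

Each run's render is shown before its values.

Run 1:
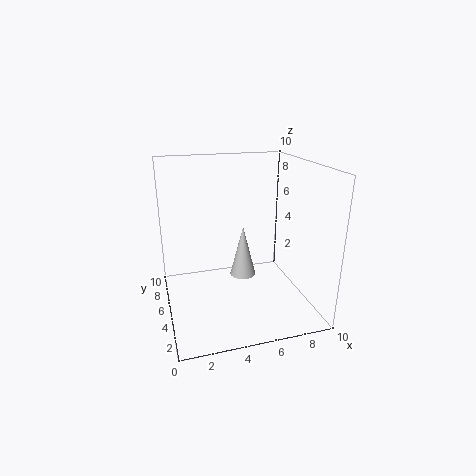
pos_x = 6, pos_y = 7, pos_z = 1, radius = 1, color = 'lightgray'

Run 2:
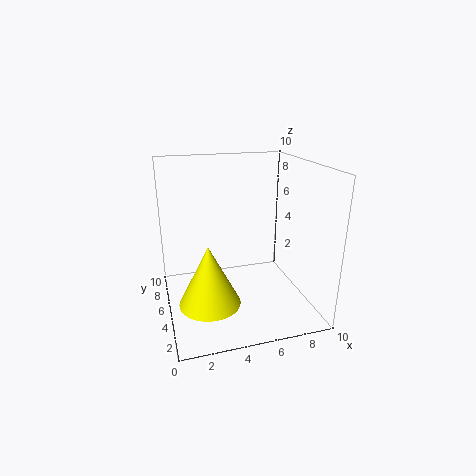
pos_x = 2.5, pos_y = 3, pos_z = 1.5, radius = 2, color = 'yellow'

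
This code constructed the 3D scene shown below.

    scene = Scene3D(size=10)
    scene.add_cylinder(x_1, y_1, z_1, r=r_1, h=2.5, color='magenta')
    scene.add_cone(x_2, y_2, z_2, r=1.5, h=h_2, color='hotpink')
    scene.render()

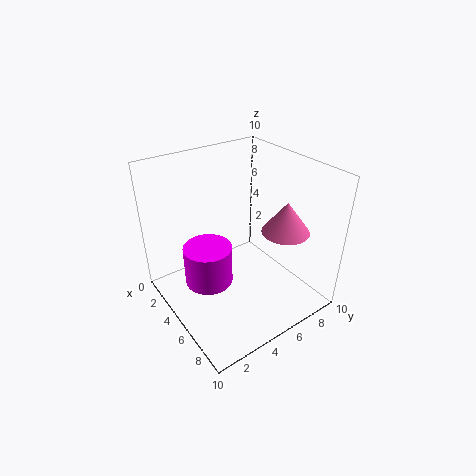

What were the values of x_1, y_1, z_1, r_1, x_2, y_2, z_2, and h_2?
x_1 = 6, y_1 = 2, z_1 = 3.5, r_1 = 1.5, x_2 = 8, y_2 = 6.5, z_2 = 6.5, h_2 = 2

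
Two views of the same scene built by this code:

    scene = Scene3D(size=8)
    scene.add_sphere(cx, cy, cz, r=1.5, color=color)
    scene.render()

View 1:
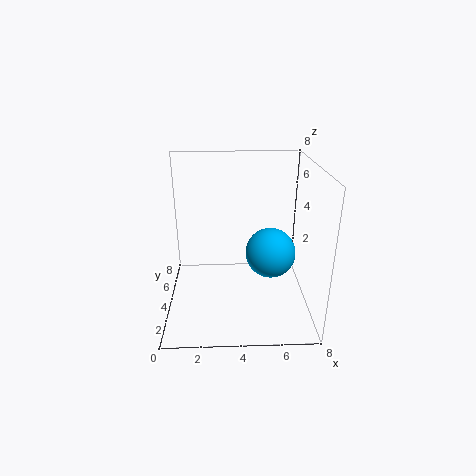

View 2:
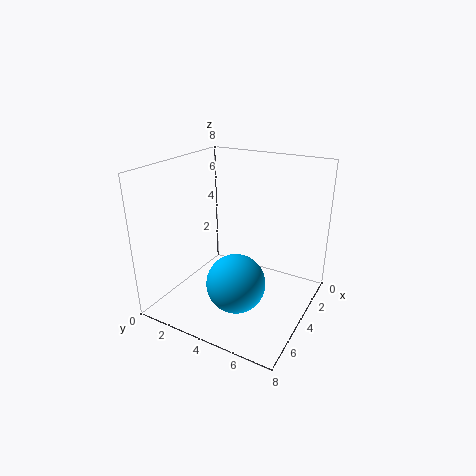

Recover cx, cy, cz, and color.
cx = 6; cy = 5; cz = 2.5; color = 'deepskyblue'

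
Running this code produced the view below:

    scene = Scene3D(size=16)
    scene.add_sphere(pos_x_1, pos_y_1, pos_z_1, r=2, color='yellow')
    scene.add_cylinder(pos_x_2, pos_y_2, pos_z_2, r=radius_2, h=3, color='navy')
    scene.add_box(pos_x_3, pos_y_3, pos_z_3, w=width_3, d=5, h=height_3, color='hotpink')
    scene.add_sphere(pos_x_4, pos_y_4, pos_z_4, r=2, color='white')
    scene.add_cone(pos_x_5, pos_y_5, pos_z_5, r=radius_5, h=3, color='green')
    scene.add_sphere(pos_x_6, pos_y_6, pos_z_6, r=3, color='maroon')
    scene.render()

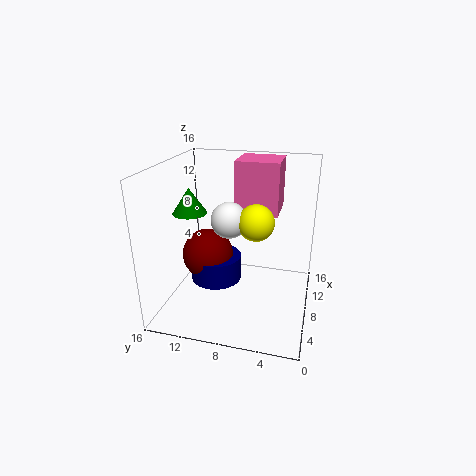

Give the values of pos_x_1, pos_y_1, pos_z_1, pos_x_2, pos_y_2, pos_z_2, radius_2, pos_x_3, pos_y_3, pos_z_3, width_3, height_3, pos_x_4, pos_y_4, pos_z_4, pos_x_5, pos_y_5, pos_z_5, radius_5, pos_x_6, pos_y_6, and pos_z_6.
pos_x_1 = 8, pos_y_1 = 6, pos_z_1 = 10, pos_x_2 = 9, pos_y_2 = 11, pos_z_2 = 2, radius_2 = 3, pos_x_3 = 10, pos_y_3 = 4, pos_z_3 = 10, width_3 = 5, height_3 = 6, pos_x_4 = 8, pos_y_4 = 9, pos_z_4 = 10, pos_x_5 = 9, pos_y_5 = 14, pos_z_5 = 10, radius_5 = 2, pos_x_6 = 9, pos_y_6 = 12, pos_z_6 = 5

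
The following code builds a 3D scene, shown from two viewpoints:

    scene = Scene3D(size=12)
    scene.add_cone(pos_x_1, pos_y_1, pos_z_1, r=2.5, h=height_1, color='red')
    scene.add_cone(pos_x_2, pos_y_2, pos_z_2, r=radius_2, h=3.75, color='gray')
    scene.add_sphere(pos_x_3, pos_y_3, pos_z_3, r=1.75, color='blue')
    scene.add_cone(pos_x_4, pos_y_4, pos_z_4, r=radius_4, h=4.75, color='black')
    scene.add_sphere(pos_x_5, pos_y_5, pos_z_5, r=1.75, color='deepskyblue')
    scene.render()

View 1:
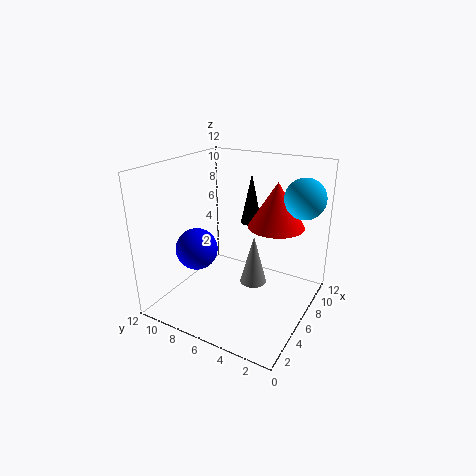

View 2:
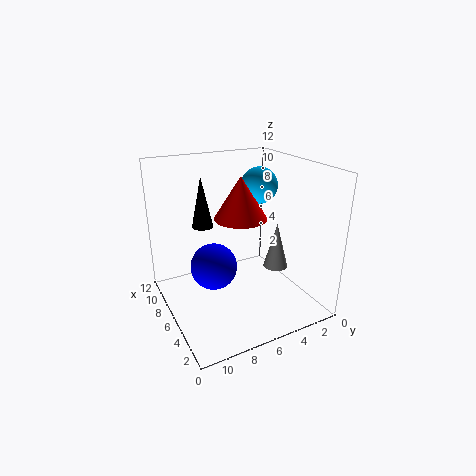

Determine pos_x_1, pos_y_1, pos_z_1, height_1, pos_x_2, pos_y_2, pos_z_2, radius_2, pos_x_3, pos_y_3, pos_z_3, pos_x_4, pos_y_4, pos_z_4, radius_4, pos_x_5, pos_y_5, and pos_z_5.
pos_x_1 = 9.25; pos_y_1 = 4; pos_z_1 = 6.25; height_1 = 4; pos_x_2 = 4; pos_y_2 = 3.5; pos_z_2 = 3.75; radius_2 = 1; pos_x_3 = 4.25; pos_y_3 = 9; pos_z_3 = 5; pos_x_4 = 10.75; pos_y_4 = 7.25; pos_z_4 = 5.5; radius_4 = 1; pos_x_5 = 9.75; pos_y_5 = 1.75; pos_z_5 = 9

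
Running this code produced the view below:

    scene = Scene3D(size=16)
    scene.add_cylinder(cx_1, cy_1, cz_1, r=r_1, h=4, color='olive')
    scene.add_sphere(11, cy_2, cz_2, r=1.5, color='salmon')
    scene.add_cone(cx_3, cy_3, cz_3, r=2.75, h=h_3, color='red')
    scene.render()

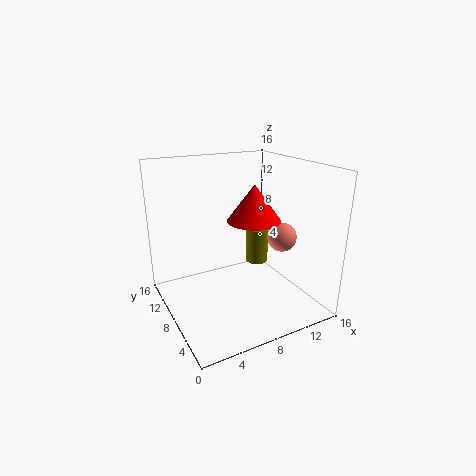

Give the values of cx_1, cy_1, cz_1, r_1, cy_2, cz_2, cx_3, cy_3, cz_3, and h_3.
cx_1 = 10.5, cy_1 = 8, cz_1 = 4.75, r_1 = 1.25, cy_2 = 4, cz_2 = 9, cx_3 = 8.5, cy_3 = 5.5, cz_3 = 10.75, h_3 = 3.75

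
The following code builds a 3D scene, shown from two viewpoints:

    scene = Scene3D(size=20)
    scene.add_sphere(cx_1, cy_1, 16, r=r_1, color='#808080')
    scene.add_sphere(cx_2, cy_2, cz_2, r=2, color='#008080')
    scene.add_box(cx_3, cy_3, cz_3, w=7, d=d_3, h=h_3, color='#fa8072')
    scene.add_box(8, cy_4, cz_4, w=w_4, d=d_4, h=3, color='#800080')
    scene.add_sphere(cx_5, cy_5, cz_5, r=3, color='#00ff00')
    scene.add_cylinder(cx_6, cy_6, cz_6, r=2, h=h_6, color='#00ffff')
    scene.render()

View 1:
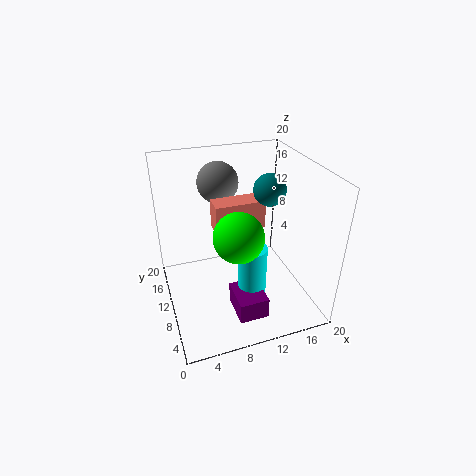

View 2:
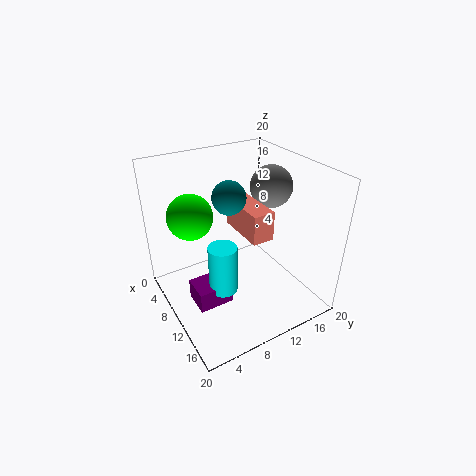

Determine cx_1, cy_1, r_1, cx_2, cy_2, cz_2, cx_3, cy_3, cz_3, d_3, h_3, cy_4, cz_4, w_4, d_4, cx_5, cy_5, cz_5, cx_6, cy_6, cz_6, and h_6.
cx_1 = 9; cy_1 = 16; r_1 = 3; cx_2 = 13; cy_2 = 7; cz_2 = 18; cx_3 = 7; cy_3 = 10; cz_3 = 11; d_3 = 3; h_3 = 4; cy_4 = 3; cz_4 = 1; w_4 = 4; d_4 = 5; cx_5 = 8; cy_5 = 4; cz_5 = 14; cx_6 = 11; cy_6 = 7; cz_6 = 3; h_6 = 7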